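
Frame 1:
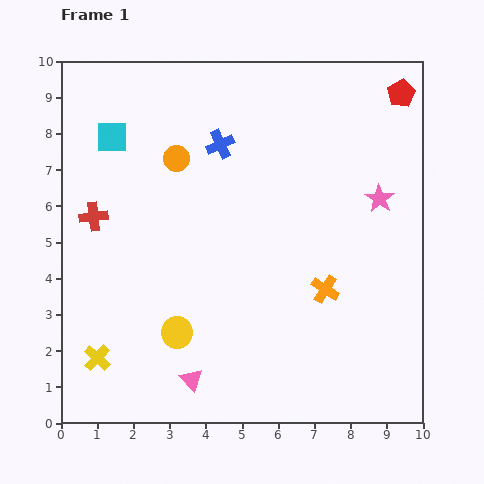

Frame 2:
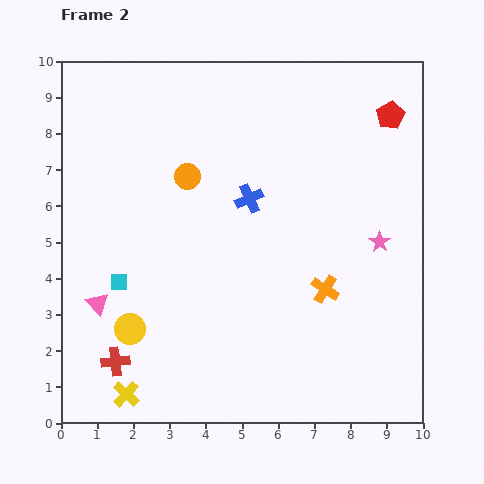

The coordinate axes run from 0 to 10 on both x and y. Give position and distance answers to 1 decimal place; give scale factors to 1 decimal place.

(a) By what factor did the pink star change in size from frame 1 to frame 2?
0.7×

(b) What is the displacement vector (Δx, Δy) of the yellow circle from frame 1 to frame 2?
(-1.3, 0.1)

The yellow circle was at (3.2, 2.5) in frame 1 and (1.9, 2.6) in frame 2.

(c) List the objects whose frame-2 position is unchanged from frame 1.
the orange cross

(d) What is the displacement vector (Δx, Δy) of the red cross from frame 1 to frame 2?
(0.6, -4.0)

The red cross was at (0.9, 5.7) in frame 1 and (1.5, 1.7) in frame 2.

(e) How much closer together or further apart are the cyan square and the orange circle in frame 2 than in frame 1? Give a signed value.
+1.6

Distance in frame 1: 1.9. Distance in frame 2: 3.5.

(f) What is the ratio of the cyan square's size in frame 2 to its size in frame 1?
0.6×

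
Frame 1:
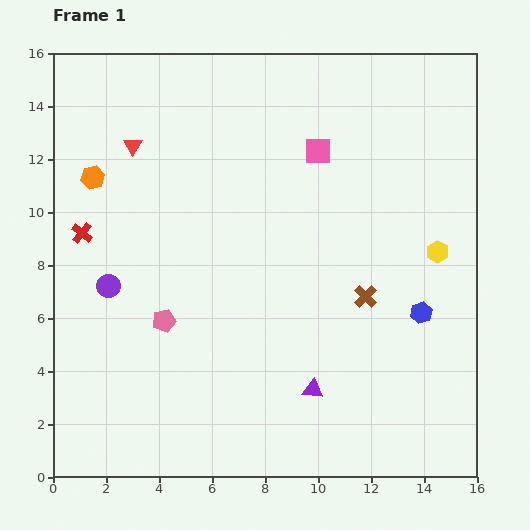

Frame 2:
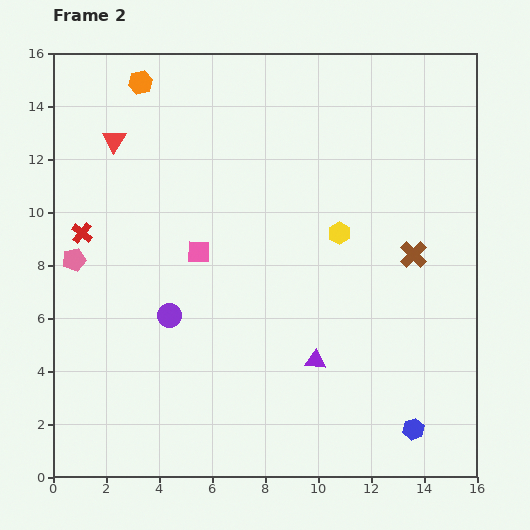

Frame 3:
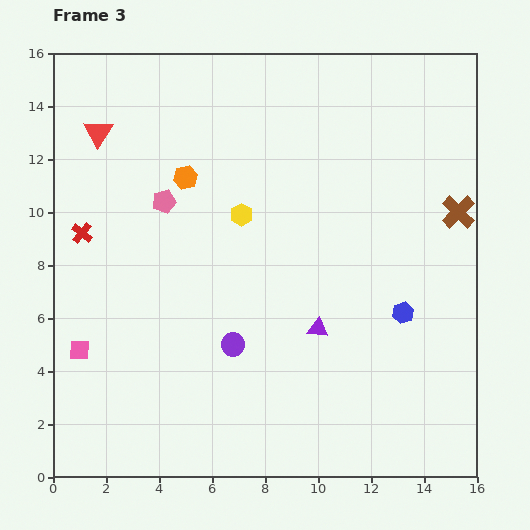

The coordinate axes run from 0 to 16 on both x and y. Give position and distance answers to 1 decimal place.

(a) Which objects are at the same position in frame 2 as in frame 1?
the red cross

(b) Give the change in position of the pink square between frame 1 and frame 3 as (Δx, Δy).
(-9.0, -7.5)

The pink square was at (10.0, 12.3) in frame 1 and (1.0, 4.8) in frame 3.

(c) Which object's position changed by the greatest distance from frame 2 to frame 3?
the pink square

(moved 5.8; next 4.4)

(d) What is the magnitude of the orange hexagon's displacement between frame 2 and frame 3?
4.0

The orange hexagon moved from (3.3, 14.9) to (5.0, 11.3), a distance of √(1.7² + 3.6²) ≈ 4.0.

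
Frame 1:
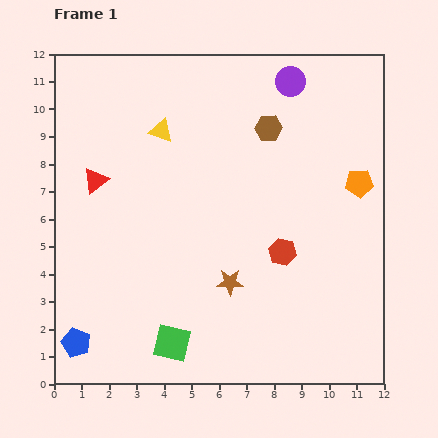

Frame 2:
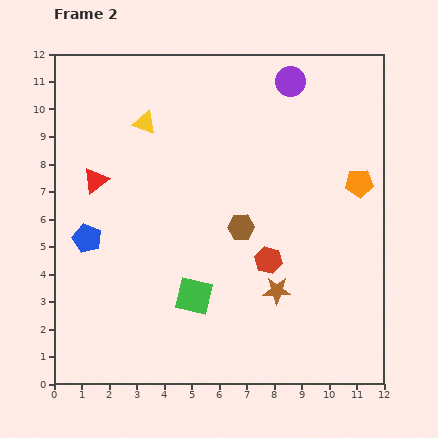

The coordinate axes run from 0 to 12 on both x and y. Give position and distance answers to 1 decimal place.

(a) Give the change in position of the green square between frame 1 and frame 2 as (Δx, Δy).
(0.8, 1.7)

The green square was at (4.3, 1.5) in frame 1 and (5.1, 3.2) in frame 2.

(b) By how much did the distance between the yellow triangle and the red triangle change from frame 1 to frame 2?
-0.2

Distance in frame 1: 3.0. Distance in frame 2: 2.8.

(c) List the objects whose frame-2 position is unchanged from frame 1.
the orange pentagon, the red triangle, the purple circle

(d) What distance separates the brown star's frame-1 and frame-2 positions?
1.7

The brown star moved from (6.4, 3.7) to (8.1, 3.4), a distance of √(1.7² + 0.3²) ≈ 1.7.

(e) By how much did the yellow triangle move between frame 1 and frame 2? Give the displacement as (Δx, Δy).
(-0.6, 0.3)

The yellow triangle was at (3.9, 9.2) in frame 1 and (3.3, 9.5) in frame 2.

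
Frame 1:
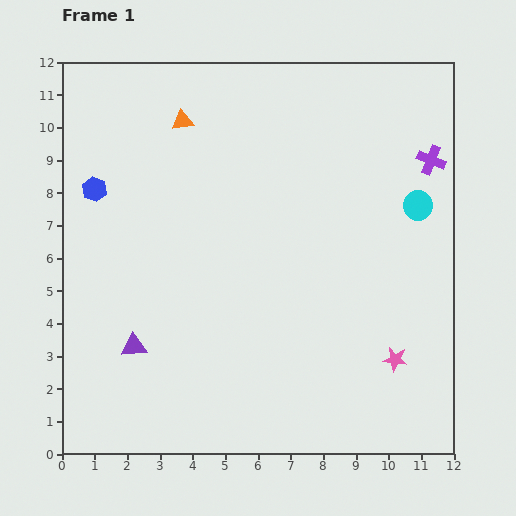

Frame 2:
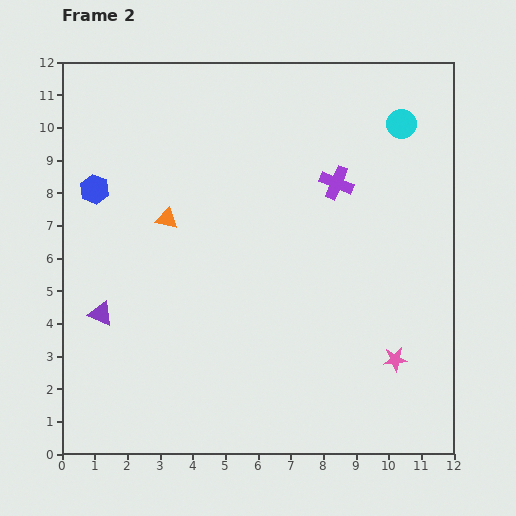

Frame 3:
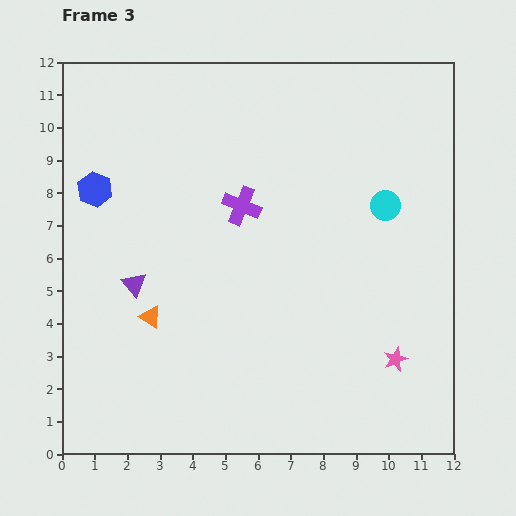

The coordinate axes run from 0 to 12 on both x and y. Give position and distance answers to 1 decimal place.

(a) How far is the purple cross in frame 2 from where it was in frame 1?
3.0

The purple cross moved from (11.3, 9.0) to (8.4, 8.3), a distance of √(2.9² + 0.7²) ≈ 3.0.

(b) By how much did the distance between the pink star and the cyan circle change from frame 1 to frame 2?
+2.4

Distance in frame 1: 4.8. Distance in frame 2: 7.2.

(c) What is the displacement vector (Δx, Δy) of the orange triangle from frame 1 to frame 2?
(-0.5, -3.0)

The orange triangle was at (3.7, 10.2) in frame 1 and (3.2, 7.2) in frame 2.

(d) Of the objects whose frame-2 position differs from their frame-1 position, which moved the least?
the purple triangle

(moved 1.4)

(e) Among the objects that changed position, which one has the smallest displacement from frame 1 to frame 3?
the cyan circle

(moved 1.0)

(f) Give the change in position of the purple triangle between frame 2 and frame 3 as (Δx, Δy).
(1.0, 0.9)

The purple triangle was at (1.2, 4.3) in frame 2 and (2.2, 5.2) in frame 3.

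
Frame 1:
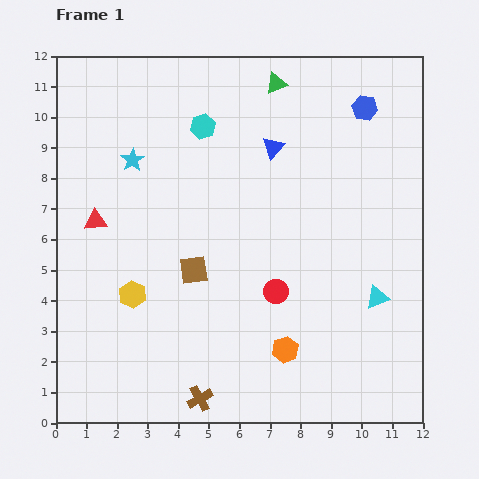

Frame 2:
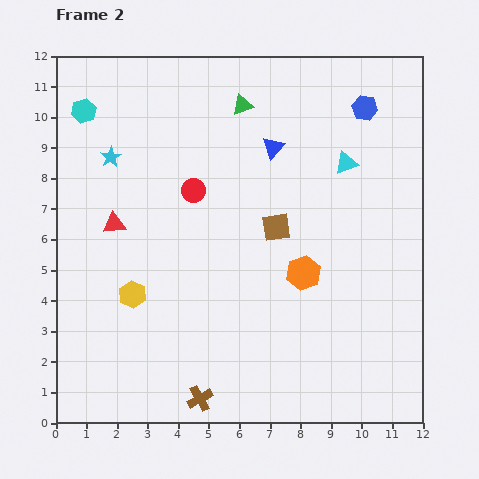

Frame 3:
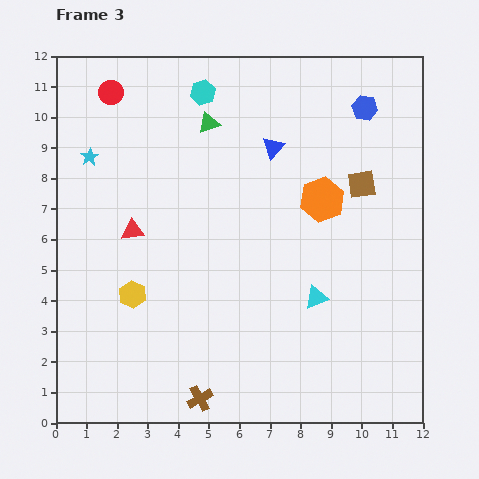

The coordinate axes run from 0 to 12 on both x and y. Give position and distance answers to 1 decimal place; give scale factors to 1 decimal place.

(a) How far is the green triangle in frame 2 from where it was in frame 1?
1.3

The green triangle moved from (7.2, 11.1) to (6.1, 10.4), a distance of √(1.1² + 0.7²) ≈ 1.3.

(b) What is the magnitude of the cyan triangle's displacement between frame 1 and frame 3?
2.0

The cyan triangle moved from (10.5, 4.1) to (8.5, 4.1), a distance of √(2.0² + 0.0²) ≈ 2.0.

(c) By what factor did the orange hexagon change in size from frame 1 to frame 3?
1.7×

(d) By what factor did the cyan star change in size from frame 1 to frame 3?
0.7×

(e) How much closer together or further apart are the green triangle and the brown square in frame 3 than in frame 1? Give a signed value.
-1.3

Distance in frame 1: 6.7. Distance in frame 3: 5.4.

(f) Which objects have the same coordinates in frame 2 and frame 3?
the blue hexagon, the blue triangle, the yellow hexagon, the brown cross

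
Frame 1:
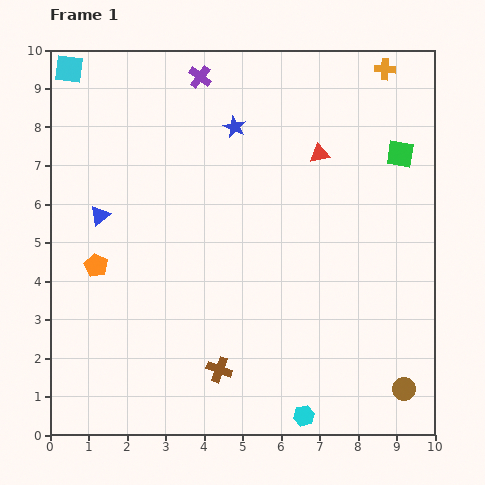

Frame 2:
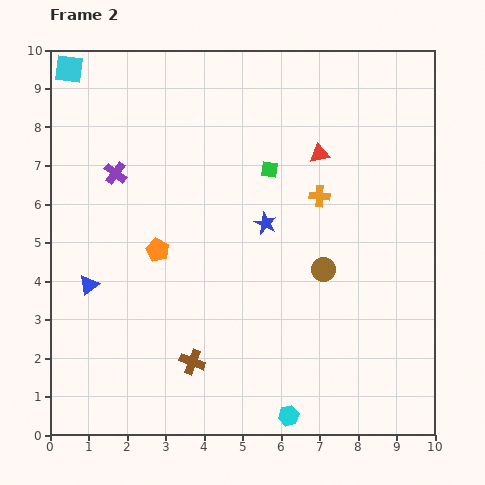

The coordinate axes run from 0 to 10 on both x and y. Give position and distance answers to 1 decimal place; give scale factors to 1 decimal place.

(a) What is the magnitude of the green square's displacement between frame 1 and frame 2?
3.4

The green square moved from (9.1, 7.3) to (5.7, 6.9), a distance of √(3.4² + 0.4²) ≈ 3.4.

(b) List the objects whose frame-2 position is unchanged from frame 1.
the red triangle, the cyan square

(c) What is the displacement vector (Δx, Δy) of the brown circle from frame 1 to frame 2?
(-2.1, 3.1)

The brown circle was at (9.2, 1.2) in frame 1 and (7.1, 4.3) in frame 2.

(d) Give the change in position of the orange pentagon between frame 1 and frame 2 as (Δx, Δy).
(1.6, 0.4)

The orange pentagon was at (1.2, 4.4) in frame 1 and (2.8, 4.8) in frame 2.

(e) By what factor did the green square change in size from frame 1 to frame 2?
0.6×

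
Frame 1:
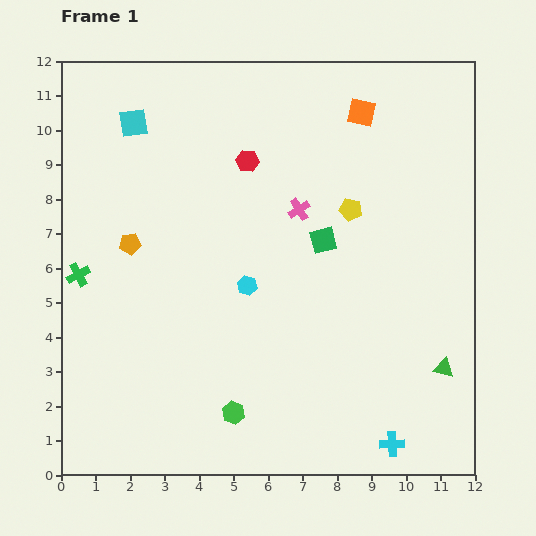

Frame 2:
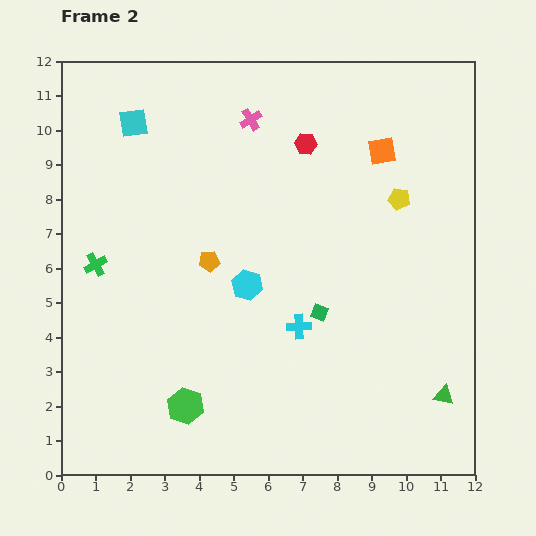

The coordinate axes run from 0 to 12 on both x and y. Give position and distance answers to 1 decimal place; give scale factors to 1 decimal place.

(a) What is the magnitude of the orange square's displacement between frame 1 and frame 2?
1.3

The orange square moved from (8.7, 10.5) to (9.3, 9.4), a distance of √(0.6² + 1.1²) ≈ 1.3.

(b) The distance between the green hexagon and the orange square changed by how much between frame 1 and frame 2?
-0.2

Distance in frame 1: 9.5. Distance in frame 2: 9.3.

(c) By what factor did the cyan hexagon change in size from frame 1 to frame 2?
1.5×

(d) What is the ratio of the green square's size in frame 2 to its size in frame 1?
0.6×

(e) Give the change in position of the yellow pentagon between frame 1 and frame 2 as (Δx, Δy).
(1.4, 0.3)

The yellow pentagon was at (8.4, 7.7) in frame 1 and (9.8, 8.0) in frame 2.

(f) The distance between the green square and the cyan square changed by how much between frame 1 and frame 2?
+1.2

Distance in frame 1: 6.5. Distance in frame 2: 7.7.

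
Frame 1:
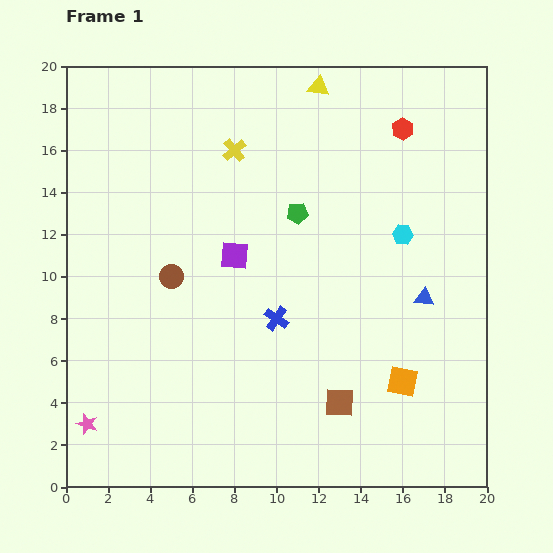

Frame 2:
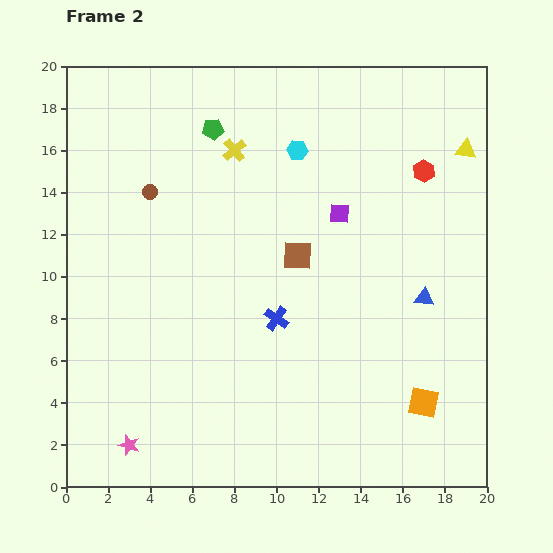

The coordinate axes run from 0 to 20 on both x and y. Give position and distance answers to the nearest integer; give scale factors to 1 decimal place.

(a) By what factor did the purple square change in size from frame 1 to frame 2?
0.7×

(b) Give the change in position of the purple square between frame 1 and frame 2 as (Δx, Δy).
(5, 2)

The purple square was at (8, 11) in frame 1 and (13, 13) in frame 2.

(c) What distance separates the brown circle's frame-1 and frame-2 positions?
4

The brown circle moved from (5, 10) to (4, 14), a distance of √(1² + 4²) ≈ 4.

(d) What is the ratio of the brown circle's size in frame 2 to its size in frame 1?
0.6×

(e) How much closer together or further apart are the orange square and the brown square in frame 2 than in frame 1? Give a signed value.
+6

Distance in frame 1: 3. Distance in frame 2: 9.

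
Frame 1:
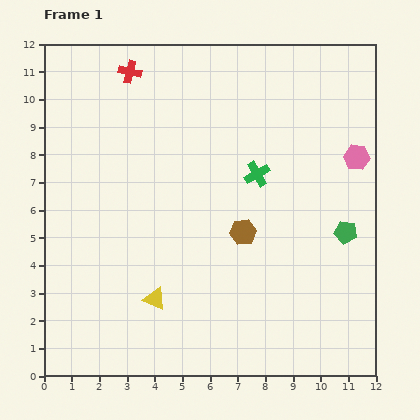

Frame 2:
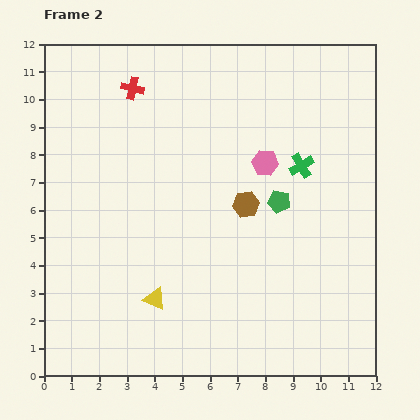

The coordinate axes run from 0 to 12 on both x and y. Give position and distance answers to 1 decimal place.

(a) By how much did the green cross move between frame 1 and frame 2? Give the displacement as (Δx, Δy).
(1.6, 0.3)

The green cross was at (7.7, 7.3) in frame 1 and (9.3, 7.6) in frame 2.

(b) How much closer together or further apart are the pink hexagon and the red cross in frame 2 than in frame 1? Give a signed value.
-3.3

Distance in frame 1: 8.8. Distance in frame 2: 5.5.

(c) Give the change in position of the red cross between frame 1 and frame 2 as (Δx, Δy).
(0.1, -0.6)

The red cross was at (3.1, 11.0) in frame 1 and (3.2, 10.4) in frame 2.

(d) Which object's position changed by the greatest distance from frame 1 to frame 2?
the pink hexagon

(moved 3.3; next 2.6)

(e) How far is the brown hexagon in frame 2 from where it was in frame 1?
1.0

The brown hexagon moved from (7.2, 5.2) to (7.3, 6.2), a distance of √(0.1² + 1.0²) ≈ 1.0.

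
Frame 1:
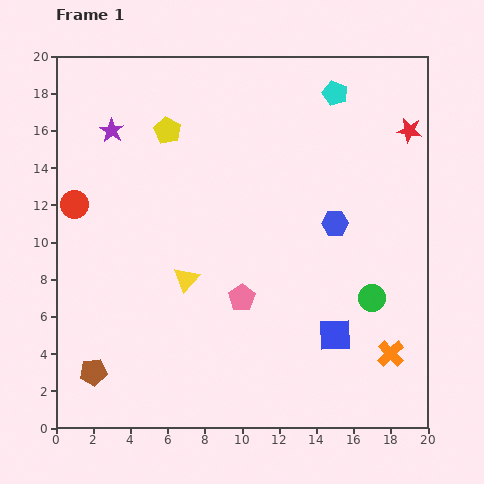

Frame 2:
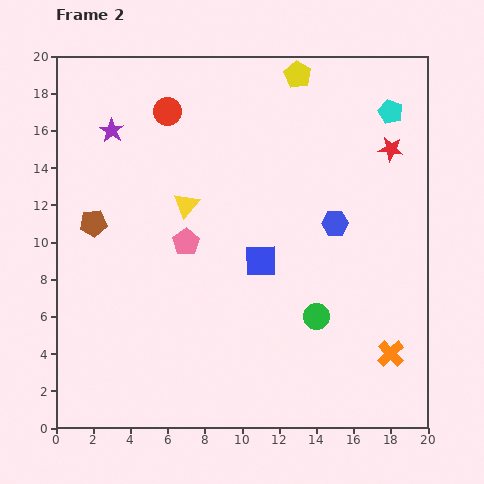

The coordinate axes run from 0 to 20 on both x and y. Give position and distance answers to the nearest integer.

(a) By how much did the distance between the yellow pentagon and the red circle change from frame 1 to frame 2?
+1

Distance in frame 1: 6. Distance in frame 2: 7.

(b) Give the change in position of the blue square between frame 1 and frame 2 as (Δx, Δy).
(-4, 4)

The blue square was at (15, 5) in frame 1 and (11, 9) in frame 2.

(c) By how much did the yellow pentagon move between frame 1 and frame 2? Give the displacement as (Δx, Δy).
(7, 3)

The yellow pentagon was at (6, 16) in frame 1 and (13, 19) in frame 2.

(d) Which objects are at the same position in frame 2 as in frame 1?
the blue hexagon, the orange cross, the purple star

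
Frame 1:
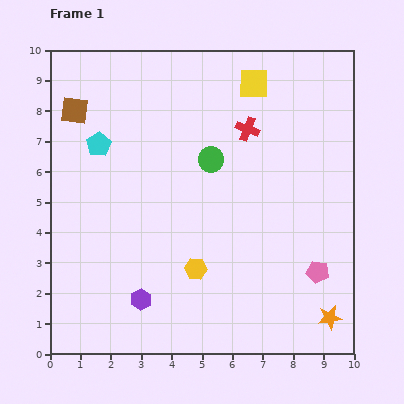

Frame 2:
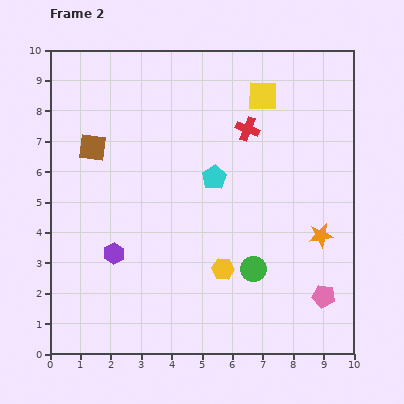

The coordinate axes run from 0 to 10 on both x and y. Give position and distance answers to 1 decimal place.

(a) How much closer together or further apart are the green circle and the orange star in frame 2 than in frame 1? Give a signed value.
-4.0

Distance in frame 1: 6.5. Distance in frame 2: 2.5.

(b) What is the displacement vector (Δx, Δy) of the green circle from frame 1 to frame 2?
(1.4, -3.6)

The green circle was at (5.3, 6.4) in frame 1 and (6.7, 2.8) in frame 2.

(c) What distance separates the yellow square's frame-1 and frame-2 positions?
0.5

The yellow square moved from (6.7, 8.9) to (7.0, 8.5), a distance of √(0.3² + 0.4²) ≈ 0.5.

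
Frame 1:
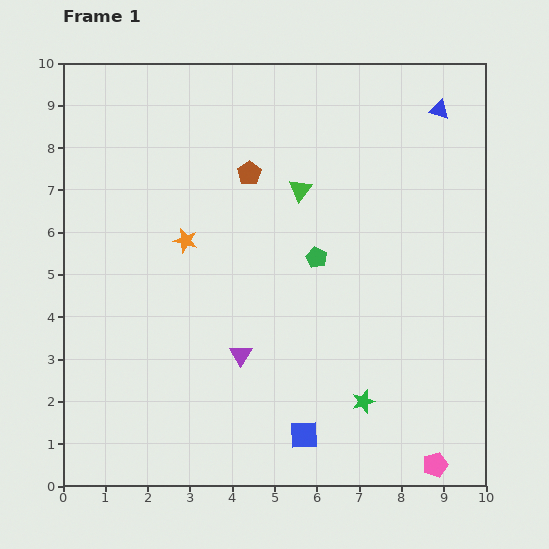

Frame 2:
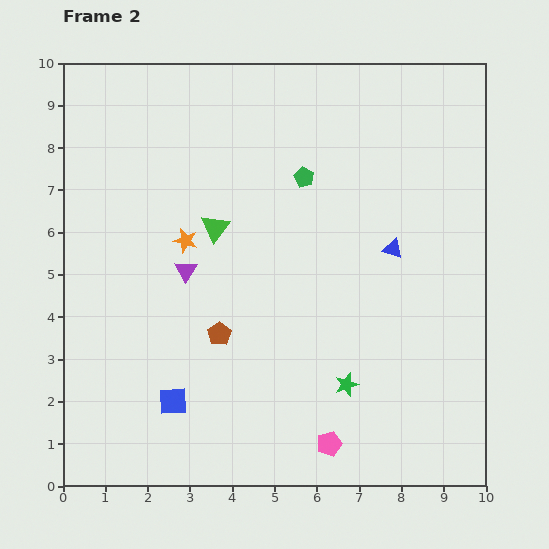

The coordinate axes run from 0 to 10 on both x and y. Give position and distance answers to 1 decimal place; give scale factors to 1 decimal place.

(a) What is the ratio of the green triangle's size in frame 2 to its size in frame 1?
1.3×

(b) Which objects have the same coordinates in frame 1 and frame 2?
the orange star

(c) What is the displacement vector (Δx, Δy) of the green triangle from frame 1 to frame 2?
(-2.0, -0.9)

The green triangle was at (5.6, 7.0) in frame 1 and (3.6, 6.1) in frame 2.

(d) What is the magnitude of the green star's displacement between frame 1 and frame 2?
0.6

The green star moved from (7.1, 2.0) to (6.7, 2.4), a distance of √(0.4² + 0.4²) ≈ 0.6.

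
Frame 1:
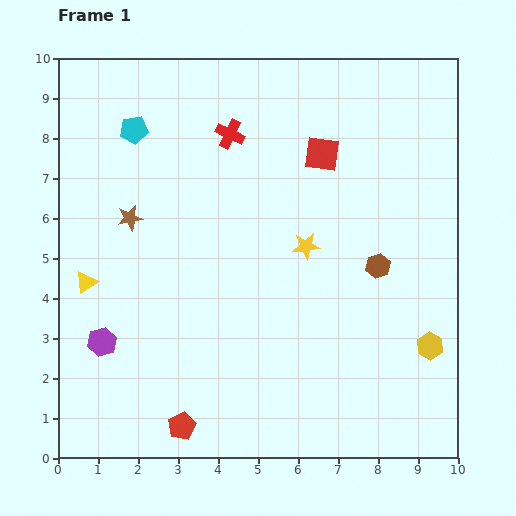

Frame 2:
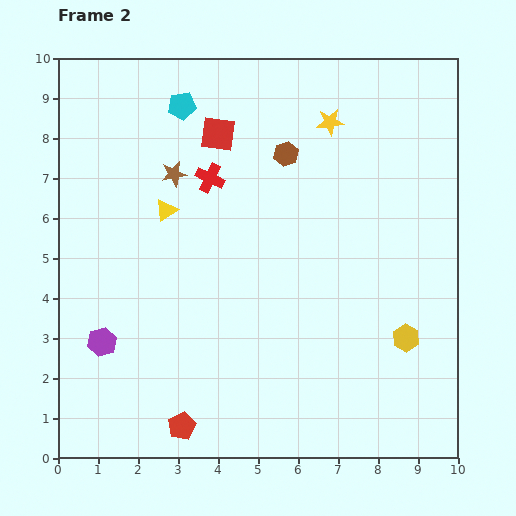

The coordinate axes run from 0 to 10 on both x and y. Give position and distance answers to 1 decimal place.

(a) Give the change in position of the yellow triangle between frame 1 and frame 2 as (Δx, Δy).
(2.0, 1.8)

The yellow triangle was at (0.7, 4.4) in frame 1 and (2.7, 6.2) in frame 2.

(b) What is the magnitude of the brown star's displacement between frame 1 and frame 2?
1.6

The brown star moved from (1.8, 6.0) to (2.9, 7.1), a distance of √(1.1² + 1.1²) ≈ 1.6.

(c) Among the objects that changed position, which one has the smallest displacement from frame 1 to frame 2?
the yellow hexagon

(moved 0.6)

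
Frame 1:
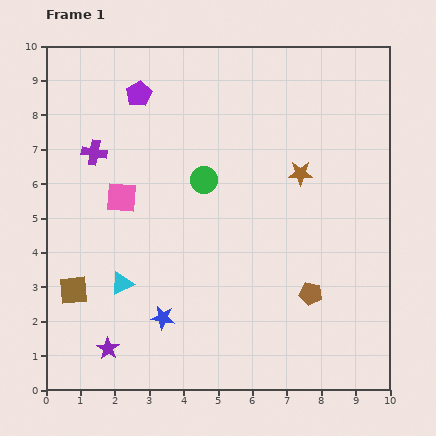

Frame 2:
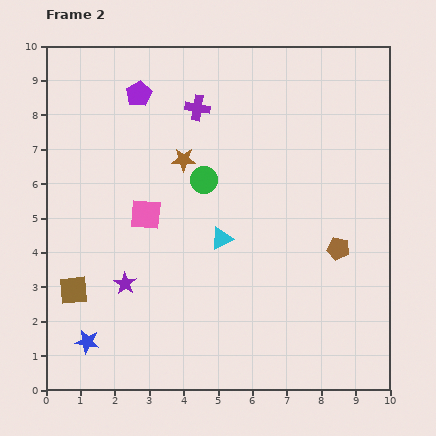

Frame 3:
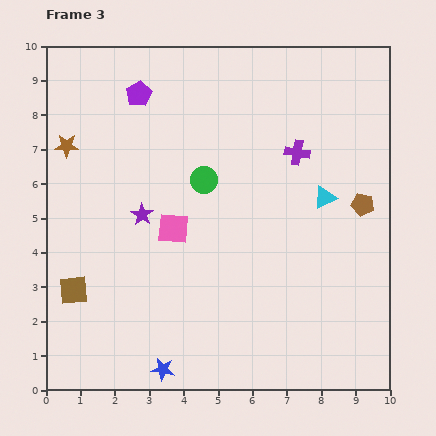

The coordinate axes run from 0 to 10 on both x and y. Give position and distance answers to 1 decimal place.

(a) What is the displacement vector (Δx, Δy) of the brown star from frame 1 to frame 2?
(-3.4, 0.4)

The brown star was at (7.4, 6.3) in frame 1 and (4.0, 6.7) in frame 2.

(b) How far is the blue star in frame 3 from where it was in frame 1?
1.5

The blue star moved from (3.4, 2.1) to (3.4, 0.6), a distance of √(0.0² + 1.5²) ≈ 1.5.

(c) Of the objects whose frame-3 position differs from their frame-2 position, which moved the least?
the pink square

(moved 0.9)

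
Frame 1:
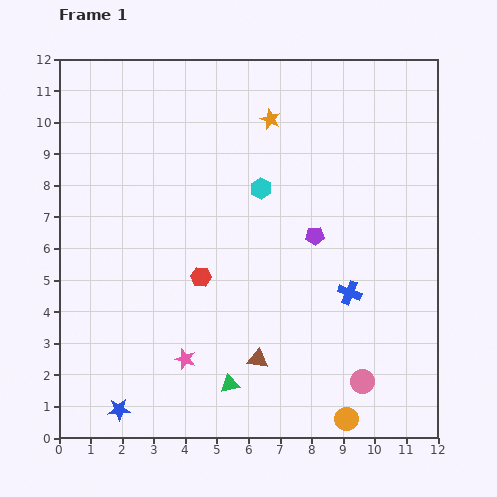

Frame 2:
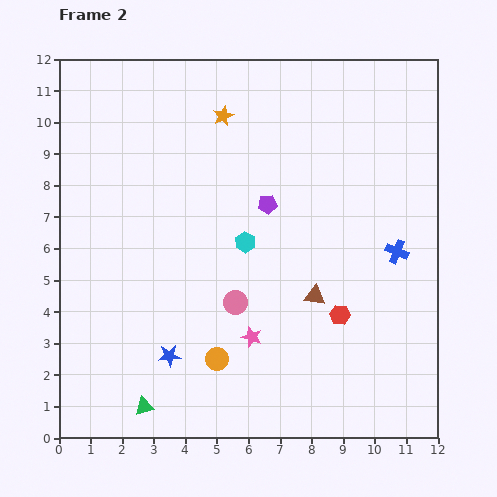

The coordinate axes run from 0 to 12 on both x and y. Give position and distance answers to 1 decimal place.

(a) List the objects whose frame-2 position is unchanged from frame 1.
none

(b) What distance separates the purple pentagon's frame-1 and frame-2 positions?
1.8

The purple pentagon moved from (8.1, 6.4) to (6.6, 7.4), a distance of √(1.5² + 1.0²) ≈ 1.8.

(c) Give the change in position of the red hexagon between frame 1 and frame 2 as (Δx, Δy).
(4.4, -1.2)

The red hexagon was at (4.5, 5.1) in frame 1 and (8.9, 3.9) in frame 2.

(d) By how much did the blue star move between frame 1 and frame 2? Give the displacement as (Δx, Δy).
(1.6, 1.7)

The blue star was at (1.9, 0.9) in frame 1 and (3.5, 2.6) in frame 2.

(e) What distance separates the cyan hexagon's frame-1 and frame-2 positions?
1.8

The cyan hexagon moved from (6.4, 7.9) to (5.9, 6.2), a distance of √(0.5² + 1.7²) ≈ 1.8.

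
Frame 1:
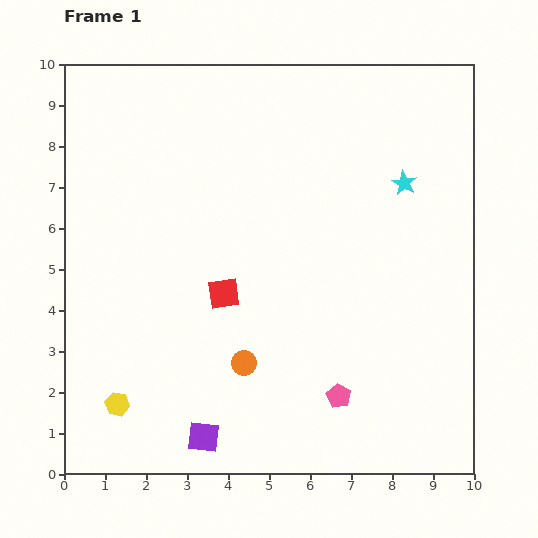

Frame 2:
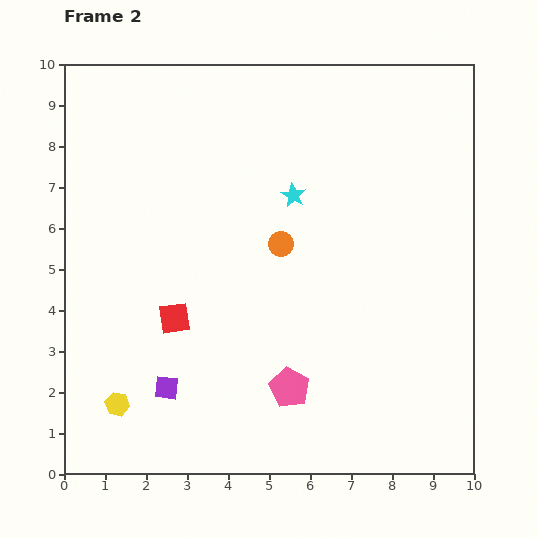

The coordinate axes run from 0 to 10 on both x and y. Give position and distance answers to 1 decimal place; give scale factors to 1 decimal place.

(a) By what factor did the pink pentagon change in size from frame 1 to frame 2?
1.6×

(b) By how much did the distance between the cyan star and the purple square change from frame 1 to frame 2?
-2.3

Distance in frame 1: 7.9. Distance in frame 2: 5.6.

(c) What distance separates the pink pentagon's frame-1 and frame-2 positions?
1.2

The pink pentagon moved from (6.7, 1.9) to (5.5, 2.1), a distance of √(1.2² + 0.2²) ≈ 1.2.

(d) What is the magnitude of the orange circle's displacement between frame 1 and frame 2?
3.0

The orange circle moved from (4.4, 2.7) to (5.3, 5.6), a distance of √(0.9² + 2.9²) ≈ 3.0.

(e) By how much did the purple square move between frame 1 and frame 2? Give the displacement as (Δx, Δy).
(-0.9, 1.2)

The purple square was at (3.4, 0.9) in frame 1 and (2.5, 2.1) in frame 2.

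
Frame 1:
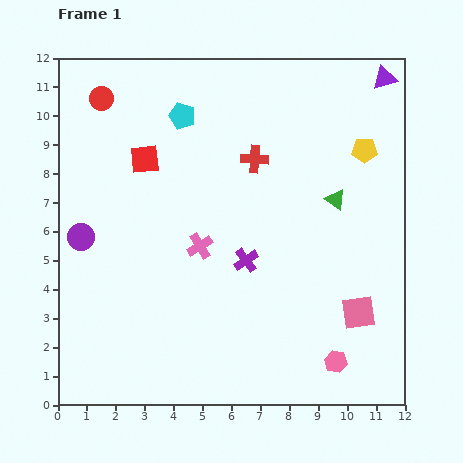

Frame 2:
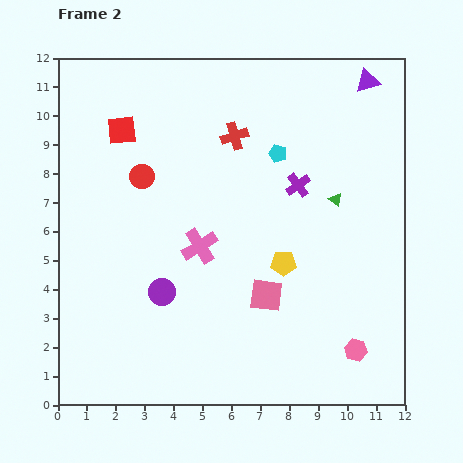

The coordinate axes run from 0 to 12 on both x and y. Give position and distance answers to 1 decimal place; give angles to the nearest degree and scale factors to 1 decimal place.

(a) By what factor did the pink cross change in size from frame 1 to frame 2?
1.4×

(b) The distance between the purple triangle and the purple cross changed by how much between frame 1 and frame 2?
-3.6

Distance in frame 1: 7.9. Distance in frame 2: 4.3.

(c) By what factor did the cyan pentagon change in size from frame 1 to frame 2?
0.7×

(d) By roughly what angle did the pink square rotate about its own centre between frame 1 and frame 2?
16° clockwise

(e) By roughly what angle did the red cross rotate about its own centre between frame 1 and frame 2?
21° counter-clockwise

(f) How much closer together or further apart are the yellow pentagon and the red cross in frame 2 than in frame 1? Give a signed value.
+0.9

Distance in frame 1: 3.8. Distance in frame 2: 4.7.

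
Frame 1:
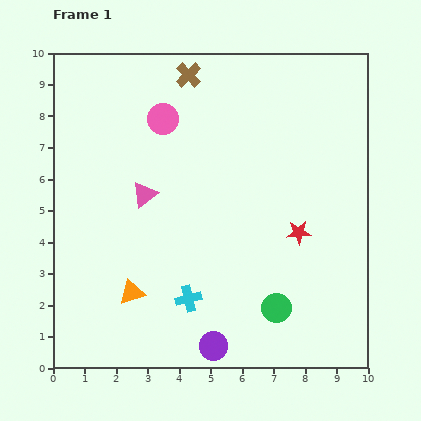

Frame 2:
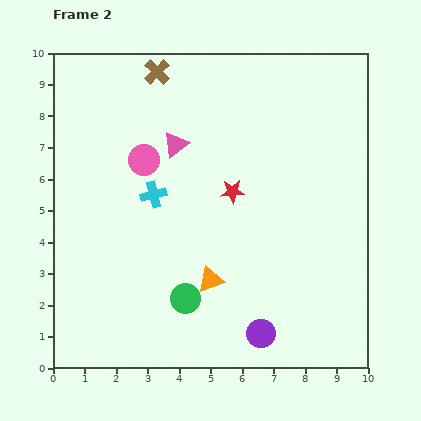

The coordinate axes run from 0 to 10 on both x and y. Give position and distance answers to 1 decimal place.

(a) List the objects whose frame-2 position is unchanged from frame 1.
none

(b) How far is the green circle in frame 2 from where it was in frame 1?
2.9

The green circle moved from (7.1, 1.9) to (4.2, 2.2), a distance of √(2.9² + 0.3²) ≈ 2.9.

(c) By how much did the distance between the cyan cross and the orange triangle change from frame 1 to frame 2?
+1.4

Distance in frame 1: 1.8. Distance in frame 2: 3.2.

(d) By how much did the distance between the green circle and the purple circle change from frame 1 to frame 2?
+0.3

Distance in frame 1: 2.3. Distance in frame 2: 2.6.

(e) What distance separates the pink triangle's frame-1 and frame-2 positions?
1.9

The pink triangle moved from (2.9, 5.5) to (3.9, 7.1), a distance of √(1.0² + 1.6²) ≈ 1.9.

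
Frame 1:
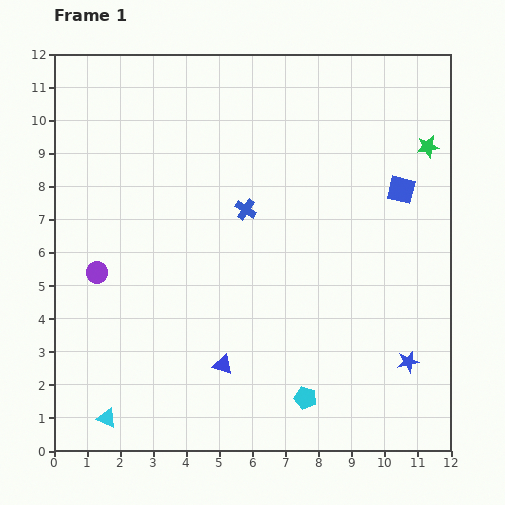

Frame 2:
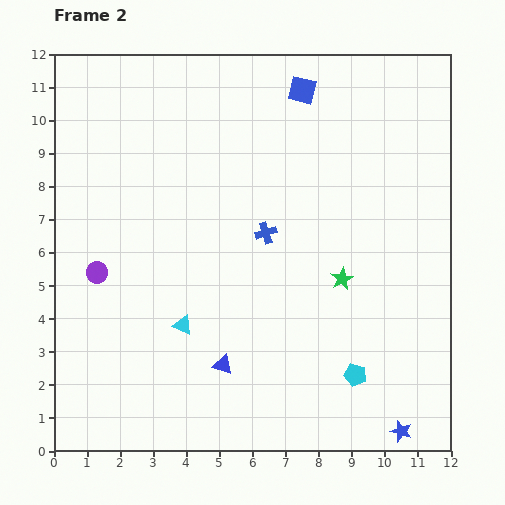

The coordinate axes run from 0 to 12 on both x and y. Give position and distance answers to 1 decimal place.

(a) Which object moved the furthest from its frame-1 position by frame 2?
the green star

(moved 4.8; next 4.2)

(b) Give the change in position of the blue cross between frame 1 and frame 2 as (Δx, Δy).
(0.6, -0.7)

The blue cross was at (5.8, 7.3) in frame 1 and (6.4, 6.6) in frame 2.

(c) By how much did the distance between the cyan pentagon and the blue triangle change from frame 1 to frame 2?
+1.3

Distance in frame 1: 2.7. Distance in frame 2: 4.0.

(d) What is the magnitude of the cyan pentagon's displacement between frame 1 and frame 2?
1.7

The cyan pentagon moved from (7.6, 1.6) to (9.1, 2.3), a distance of √(1.5² + 0.7²) ≈ 1.7.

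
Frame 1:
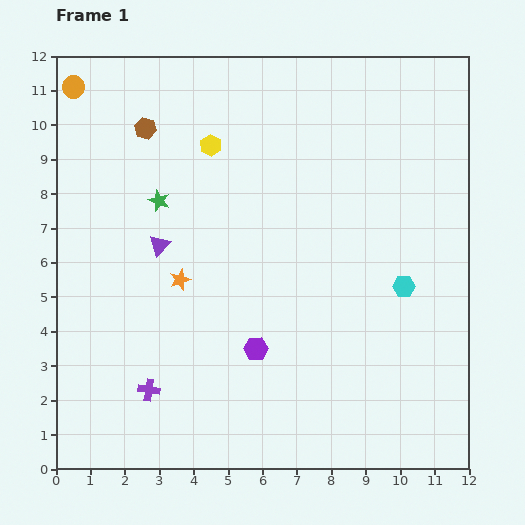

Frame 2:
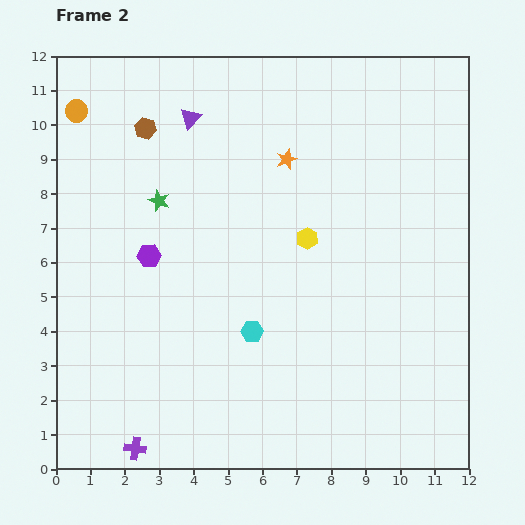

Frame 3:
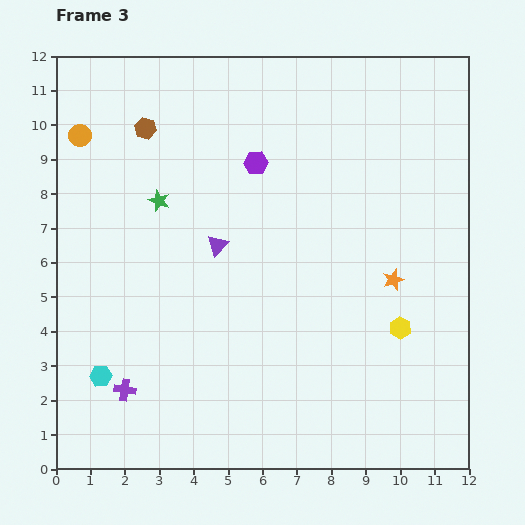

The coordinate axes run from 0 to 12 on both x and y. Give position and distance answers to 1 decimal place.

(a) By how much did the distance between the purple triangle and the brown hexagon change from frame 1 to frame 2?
-2.1

Distance in frame 1: 3.4. Distance in frame 2: 1.3.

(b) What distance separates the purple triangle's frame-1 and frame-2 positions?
3.8

The purple triangle moved from (3.0, 6.5) to (3.9, 10.2), a distance of √(0.9² + 3.7²) ≈ 3.8.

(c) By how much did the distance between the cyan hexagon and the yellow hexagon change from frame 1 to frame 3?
+1.9

Distance in frame 1: 6.9. Distance in frame 3: 8.8.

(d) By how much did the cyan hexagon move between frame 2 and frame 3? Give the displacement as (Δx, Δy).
(-4.4, -1.3)

The cyan hexagon was at (5.7, 4.0) in frame 2 and (1.3, 2.7) in frame 3.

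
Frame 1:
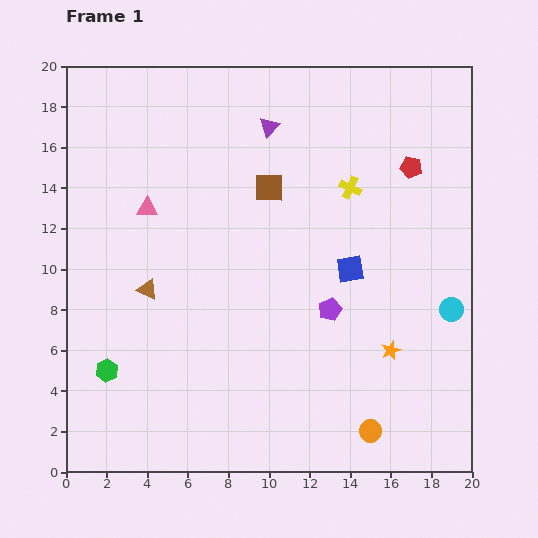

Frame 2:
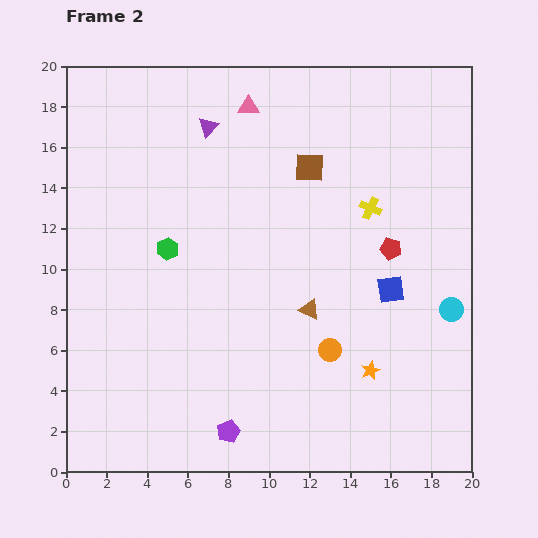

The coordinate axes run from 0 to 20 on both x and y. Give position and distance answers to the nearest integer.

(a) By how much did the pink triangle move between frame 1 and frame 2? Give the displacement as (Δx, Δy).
(5, 5)

The pink triangle was at (4, 13) in frame 1 and (9, 18) in frame 2.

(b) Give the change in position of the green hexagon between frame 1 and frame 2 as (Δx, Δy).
(3, 6)

The green hexagon was at (2, 5) in frame 1 and (5, 11) in frame 2.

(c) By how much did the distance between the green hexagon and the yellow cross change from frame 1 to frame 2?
-5

Distance in frame 1: 15. Distance in frame 2: 10.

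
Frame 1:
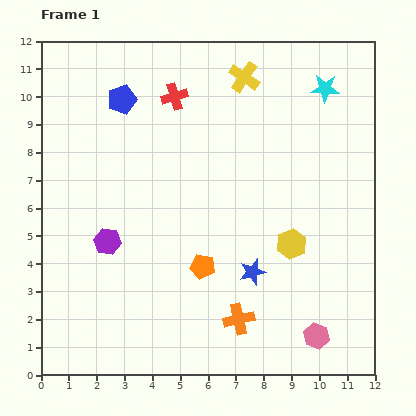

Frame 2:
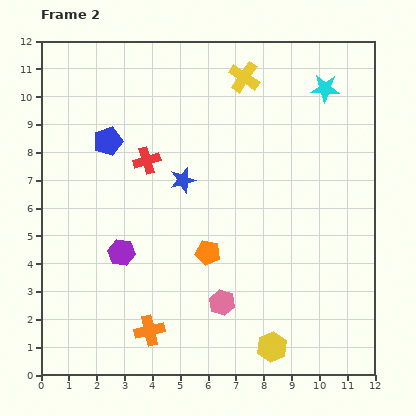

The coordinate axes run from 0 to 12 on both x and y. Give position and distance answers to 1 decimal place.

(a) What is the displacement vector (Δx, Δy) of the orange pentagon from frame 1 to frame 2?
(0.2, 0.5)

The orange pentagon was at (5.8, 3.9) in frame 1 and (6.0, 4.4) in frame 2.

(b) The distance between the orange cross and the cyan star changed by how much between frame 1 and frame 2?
+1.8

Distance in frame 1: 8.9. Distance in frame 2: 10.7.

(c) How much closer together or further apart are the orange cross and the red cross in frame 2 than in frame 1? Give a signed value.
-2.2

Distance in frame 1: 8.3. Distance in frame 2: 6.1.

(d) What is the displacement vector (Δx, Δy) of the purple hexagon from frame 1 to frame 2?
(0.5, -0.4)

The purple hexagon was at (2.4, 4.8) in frame 1 and (2.9, 4.4) in frame 2.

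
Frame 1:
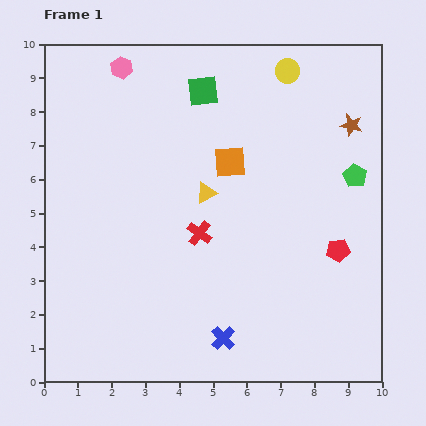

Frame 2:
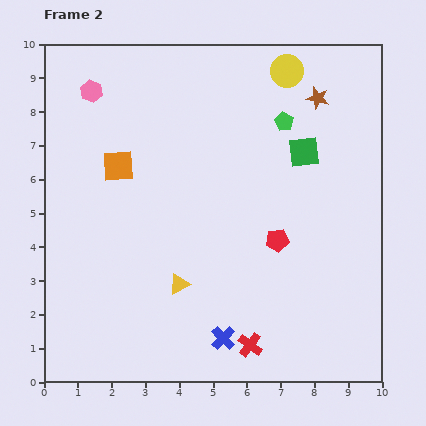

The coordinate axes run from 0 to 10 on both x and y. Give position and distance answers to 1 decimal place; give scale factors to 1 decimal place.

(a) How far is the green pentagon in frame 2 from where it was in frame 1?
2.6

The green pentagon moved from (9.2, 6.1) to (7.1, 7.7), a distance of √(2.1² + 1.6²) ≈ 2.6.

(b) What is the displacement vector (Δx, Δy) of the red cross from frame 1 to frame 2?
(1.5, -3.3)

The red cross was at (4.6, 4.4) in frame 1 and (6.1, 1.1) in frame 2.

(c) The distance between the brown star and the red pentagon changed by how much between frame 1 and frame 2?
+0.7

Distance in frame 1: 3.7. Distance in frame 2: 4.4.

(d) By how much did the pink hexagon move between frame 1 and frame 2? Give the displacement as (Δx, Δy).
(-0.9, -0.7)

The pink hexagon was at (2.3, 9.3) in frame 1 and (1.4, 8.6) in frame 2.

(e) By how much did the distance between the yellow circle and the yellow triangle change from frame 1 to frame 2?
+2.8

Distance in frame 1: 4.3. Distance in frame 2: 7.1.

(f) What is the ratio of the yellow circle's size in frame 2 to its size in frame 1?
1.3×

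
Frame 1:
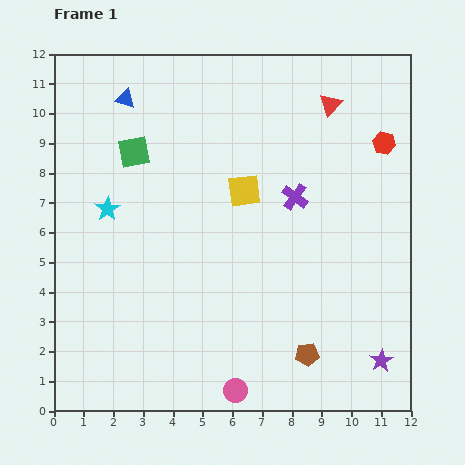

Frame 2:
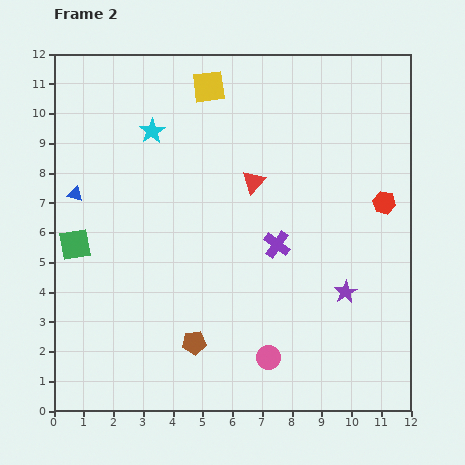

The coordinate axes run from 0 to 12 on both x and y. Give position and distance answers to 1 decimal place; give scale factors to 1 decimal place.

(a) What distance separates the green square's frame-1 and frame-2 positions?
3.7

The green square moved from (2.7, 8.7) to (0.7, 5.6), a distance of √(2.0² + 3.1²) ≈ 3.7.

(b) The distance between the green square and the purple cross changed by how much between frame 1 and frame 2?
+1.2

Distance in frame 1: 5.6. Distance in frame 2: 6.8.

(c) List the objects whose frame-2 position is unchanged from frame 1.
none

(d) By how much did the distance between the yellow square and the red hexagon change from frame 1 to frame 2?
+2.1

Distance in frame 1: 5.0. Distance in frame 2: 7.1.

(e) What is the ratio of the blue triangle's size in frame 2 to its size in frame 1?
0.8×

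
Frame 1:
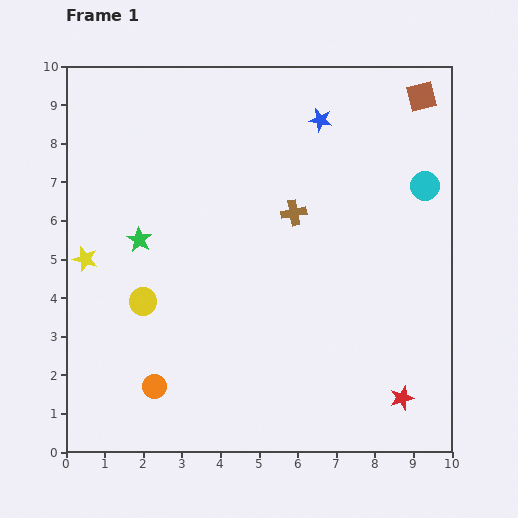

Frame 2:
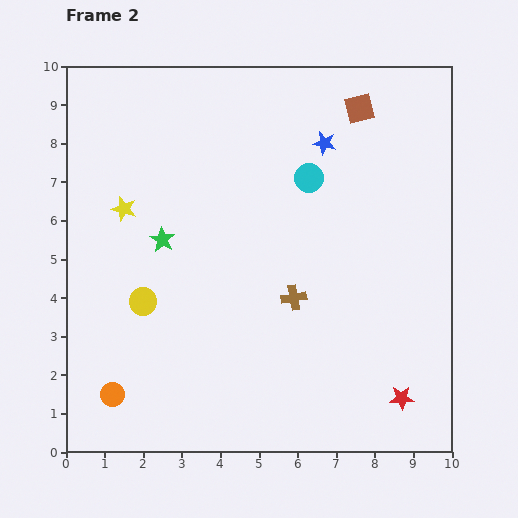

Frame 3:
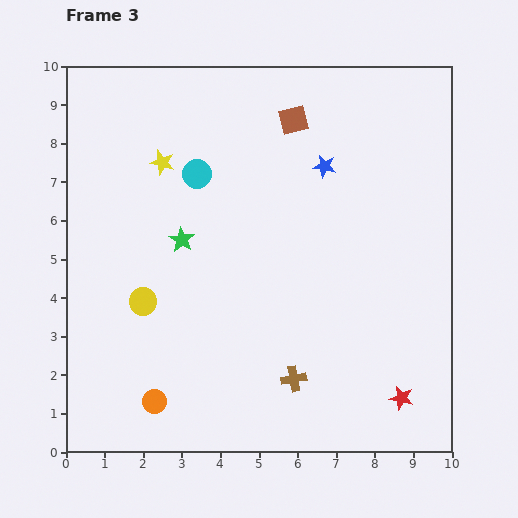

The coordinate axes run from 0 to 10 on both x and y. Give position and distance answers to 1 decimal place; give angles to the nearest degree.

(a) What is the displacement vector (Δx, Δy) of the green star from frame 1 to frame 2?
(0.6, 0.0)

The green star was at (1.9, 5.5) in frame 1 and (2.5, 5.5) in frame 2.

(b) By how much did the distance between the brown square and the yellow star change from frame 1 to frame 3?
-6.1

Distance in frame 1: 9.7. Distance in frame 3: 3.6.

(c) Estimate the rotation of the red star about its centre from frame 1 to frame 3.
31° clockwise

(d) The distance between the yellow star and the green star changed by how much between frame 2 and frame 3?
+0.8

Distance in frame 2: 1.3. Distance in frame 3: 2.1.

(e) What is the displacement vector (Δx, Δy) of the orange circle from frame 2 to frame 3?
(1.1, -0.2)

The orange circle was at (1.2, 1.5) in frame 2 and (2.3, 1.3) in frame 3.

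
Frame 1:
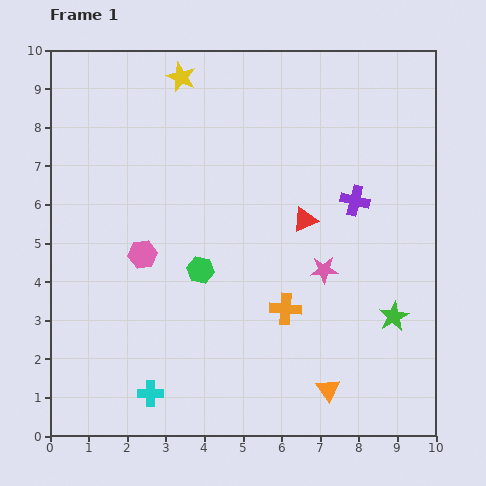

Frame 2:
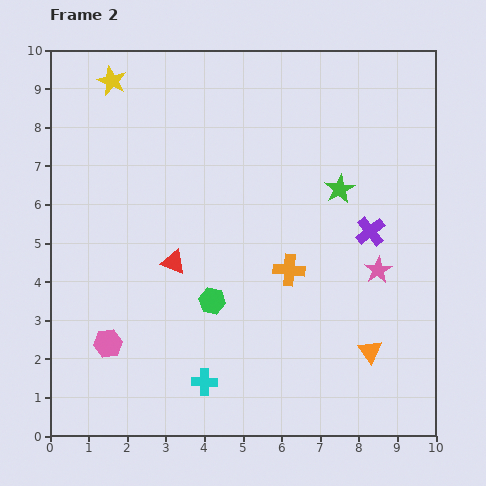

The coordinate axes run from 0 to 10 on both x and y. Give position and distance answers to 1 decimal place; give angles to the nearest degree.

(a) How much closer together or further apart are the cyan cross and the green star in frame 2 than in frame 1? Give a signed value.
-0.5

Distance in frame 1: 6.6. Distance in frame 2: 6.1.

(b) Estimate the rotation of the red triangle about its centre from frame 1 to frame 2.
46° clockwise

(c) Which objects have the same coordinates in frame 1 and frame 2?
none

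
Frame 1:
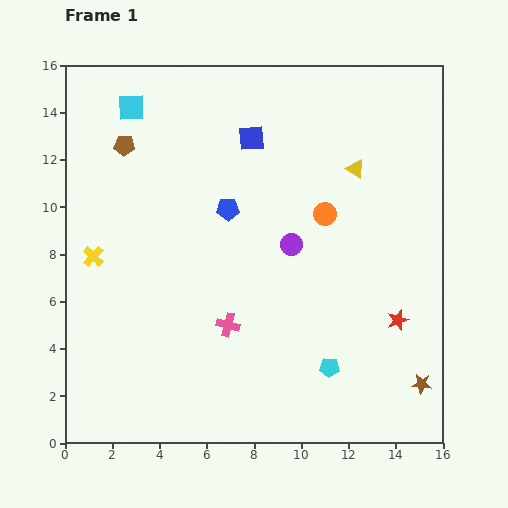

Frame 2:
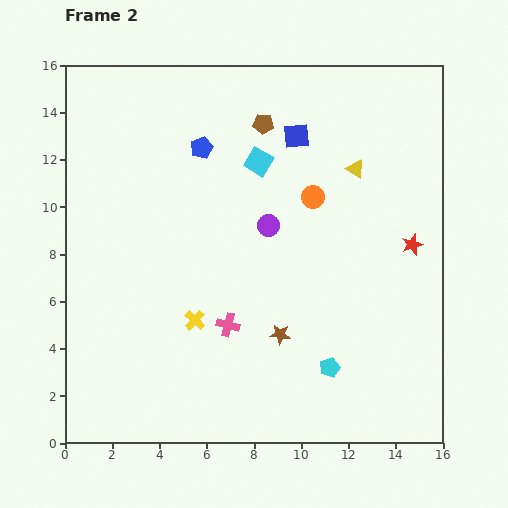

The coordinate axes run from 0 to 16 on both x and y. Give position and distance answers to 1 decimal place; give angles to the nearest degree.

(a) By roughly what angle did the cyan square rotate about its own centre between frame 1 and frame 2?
32° clockwise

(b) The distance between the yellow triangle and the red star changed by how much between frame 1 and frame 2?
-2.6

Distance in frame 1: 6.6. Distance in frame 2: 4.0.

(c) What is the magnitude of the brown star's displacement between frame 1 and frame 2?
6.4

The brown star moved from (15.1, 2.5) to (9.1, 4.6), a distance of √(6.0² + 2.1²) ≈ 6.4.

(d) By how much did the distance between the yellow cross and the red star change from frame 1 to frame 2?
-3.5

Distance in frame 1: 13.2. Distance in frame 2: 9.7.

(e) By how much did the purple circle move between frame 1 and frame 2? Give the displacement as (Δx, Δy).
(-1.0, 0.8)

The purple circle was at (9.6, 8.4) in frame 1 and (8.6, 9.2) in frame 2.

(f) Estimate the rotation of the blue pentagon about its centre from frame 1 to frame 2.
23° counter-clockwise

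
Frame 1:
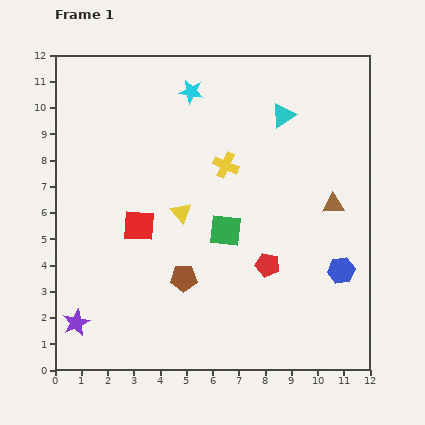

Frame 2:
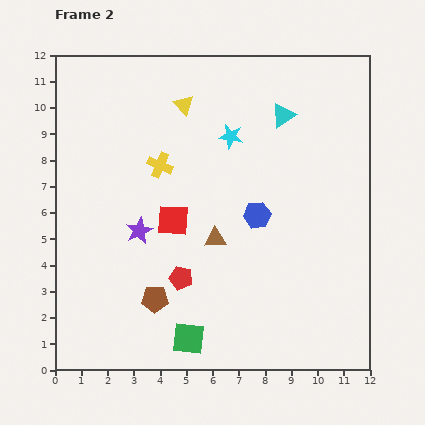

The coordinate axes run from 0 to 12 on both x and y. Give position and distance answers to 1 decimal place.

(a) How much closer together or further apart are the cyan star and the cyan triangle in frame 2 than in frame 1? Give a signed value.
-1.4

Distance in frame 1: 3.6. Distance in frame 2: 2.2.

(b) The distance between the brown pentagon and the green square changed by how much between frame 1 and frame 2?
-0.4

Distance in frame 1: 2.4. Distance in frame 2: 2.0.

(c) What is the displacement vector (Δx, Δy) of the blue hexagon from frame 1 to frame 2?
(-3.2, 2.1)

The blue hexagon was at (10.9, 3.8) in frame 1 and (7.7, 5.9) in frame 2.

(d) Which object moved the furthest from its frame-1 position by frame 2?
the brown triangle

(moved 4.7; next 4.3)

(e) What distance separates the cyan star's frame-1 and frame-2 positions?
2.3

The cyan star moved from (5.2, 10.6) to (6.7, 8.9), a distance of √(1.5² + 1.7²) ≈ 2.3.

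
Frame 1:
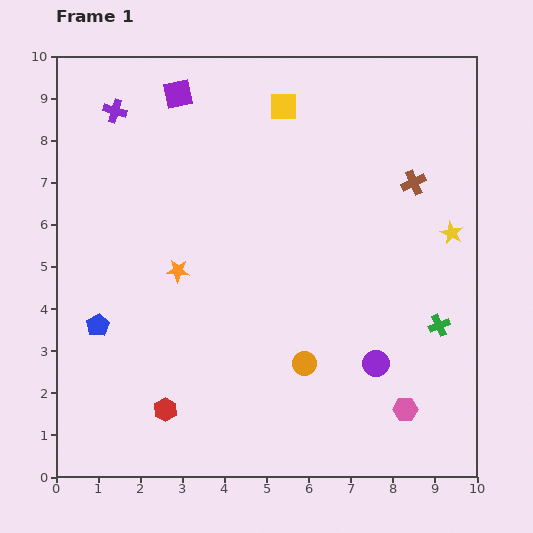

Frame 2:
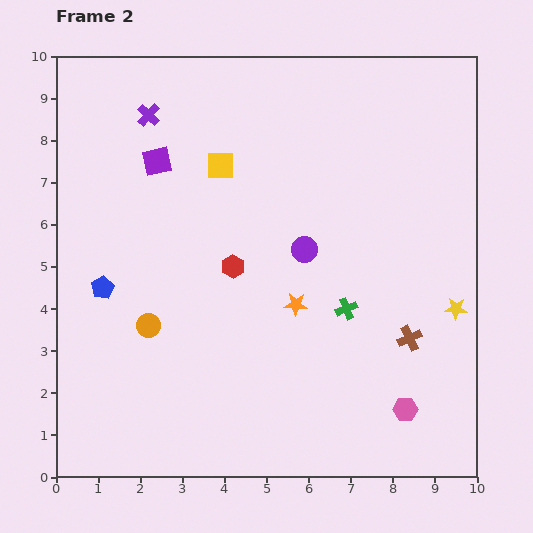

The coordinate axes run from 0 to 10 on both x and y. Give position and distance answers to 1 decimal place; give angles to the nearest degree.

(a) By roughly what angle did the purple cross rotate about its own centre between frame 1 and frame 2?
26° clockwise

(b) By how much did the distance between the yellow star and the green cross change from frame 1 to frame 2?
+0.4

Distance in frame 1: 2.2. Distance in frame 2: 2.6.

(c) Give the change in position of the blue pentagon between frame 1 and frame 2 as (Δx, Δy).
(0.1, 0.9)

The blue pentagon was at (1.0, 3.6) in frame 1 and (1.1, 4.5) in frame 2.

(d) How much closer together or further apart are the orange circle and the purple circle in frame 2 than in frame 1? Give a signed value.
+2.4

Distance in frame 1: 1.7. Distance in frame 2: 4.1.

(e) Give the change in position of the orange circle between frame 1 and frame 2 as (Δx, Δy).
(-3.7, 0.9)

The orange circle was at (5.9, 2.7) in frame 1 and (2.2, 3.6) in frame 2.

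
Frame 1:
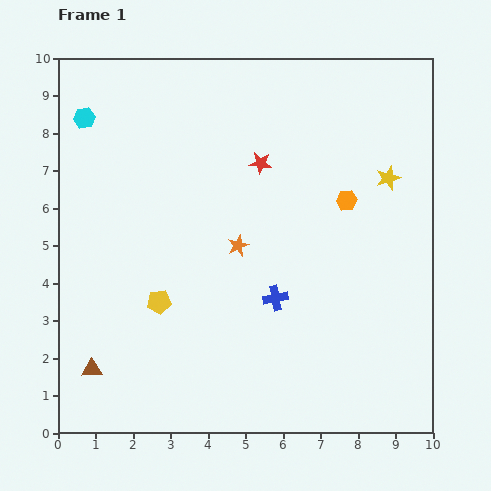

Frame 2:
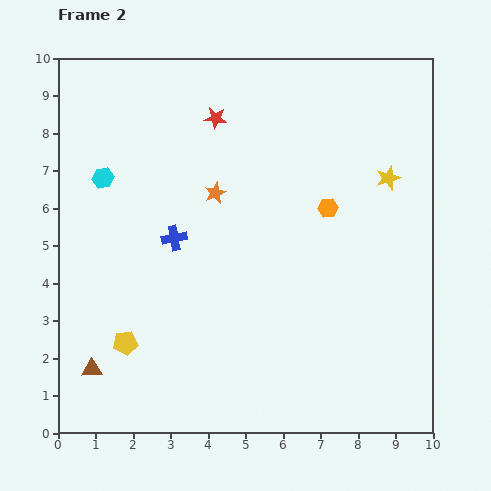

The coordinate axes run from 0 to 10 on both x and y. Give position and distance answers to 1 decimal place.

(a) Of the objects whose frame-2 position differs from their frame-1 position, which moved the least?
the orange hexagon

(moved 0.5)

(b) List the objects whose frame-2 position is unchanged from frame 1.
the yellow star, the brown triangle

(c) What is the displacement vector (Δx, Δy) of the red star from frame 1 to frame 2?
(-1.2, 1.2)

The red star was at (5.4, 7.2) in frame 1 and (4.2, 8.4) in frame 2.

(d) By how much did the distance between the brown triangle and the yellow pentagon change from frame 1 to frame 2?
-1.4

Distance in frame 1: 2.5. Distance in frame 2: 1.1.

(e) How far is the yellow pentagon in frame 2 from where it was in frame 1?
1.4

The yellow pentagon moved from (2.7, 3.5) to (1.8, 2.4), a distance of √(0.9² + 1.1²) ≈ 1.4.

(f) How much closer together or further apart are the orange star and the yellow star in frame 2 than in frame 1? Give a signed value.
+0.2

Distance in frame 1: 4.4. Distance in frame 2: 4.6.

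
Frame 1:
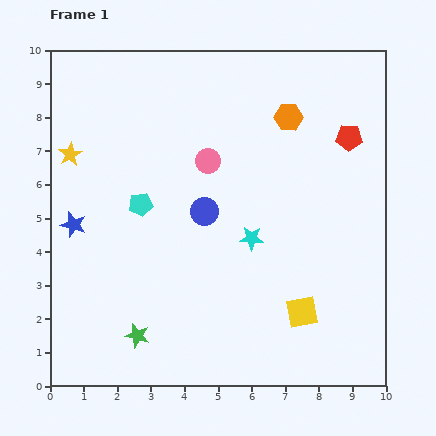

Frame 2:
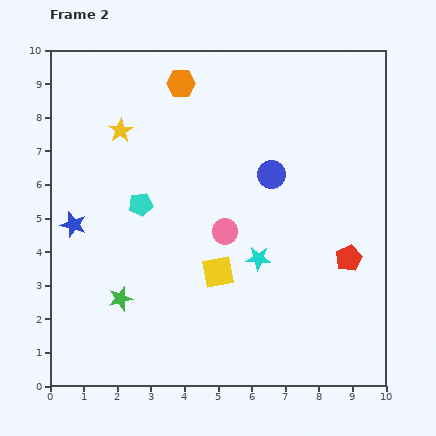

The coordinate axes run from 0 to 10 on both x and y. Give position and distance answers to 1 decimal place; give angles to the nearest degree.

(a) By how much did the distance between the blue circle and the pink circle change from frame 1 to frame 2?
+0.7

Distance in frame 1: 1.5. Distance in frame 2: 2.2.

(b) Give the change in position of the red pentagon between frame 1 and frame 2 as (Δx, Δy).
(0.0, -3.6)

The red pentagon was at (8.9, 7.4) in frame 1 and (8.9, 3.8) in frame 2.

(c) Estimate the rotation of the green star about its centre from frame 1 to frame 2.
29° counter-clockwise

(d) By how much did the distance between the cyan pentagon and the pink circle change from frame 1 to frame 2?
+0.2

Distance in frame 1: 2.4. Distance in frame 2: 2.6.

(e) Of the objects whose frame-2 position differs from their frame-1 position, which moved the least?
the cyan star

(moved 0.6)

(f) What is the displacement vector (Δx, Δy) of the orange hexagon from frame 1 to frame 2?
(-3.2, 1.0)

The orange hexagon was at (7.1, 8.0) in frame 1 and (3.9, 9.0) in frame 2.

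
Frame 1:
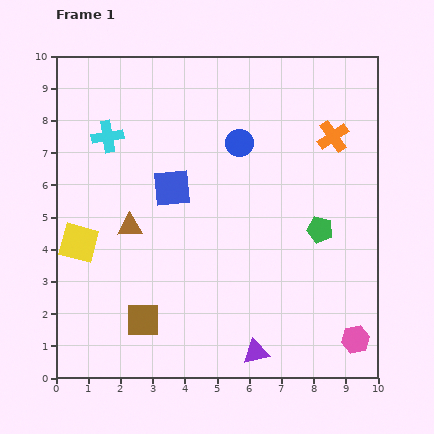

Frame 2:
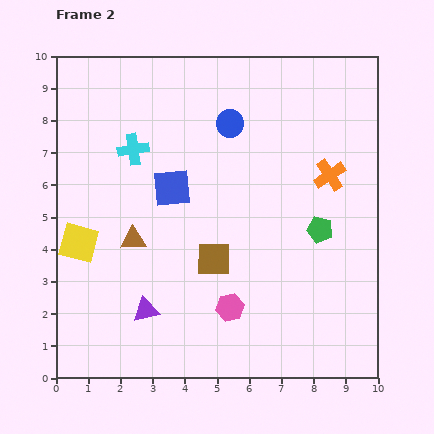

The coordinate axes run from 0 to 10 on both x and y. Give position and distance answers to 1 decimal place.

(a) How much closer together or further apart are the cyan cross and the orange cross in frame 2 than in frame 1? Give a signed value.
-0.8

Distance in frame 1: 7.0. Distance in frame 2: 6.2.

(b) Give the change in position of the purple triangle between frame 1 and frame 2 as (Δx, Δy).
(-3.4, 1.3)

The purple triangle was at (6.2, 0.8) in frame 1 and (2.8, 2.1) in frame 2.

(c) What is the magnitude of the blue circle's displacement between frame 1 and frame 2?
0.7

The blue circle moved from (5.7, 7.3) to (5.4, 7.9), a distance of √(0.3² + 0.6²) ≈ 0.7.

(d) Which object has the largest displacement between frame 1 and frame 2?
the pink hexagon

(moved 4.0; next 3.6)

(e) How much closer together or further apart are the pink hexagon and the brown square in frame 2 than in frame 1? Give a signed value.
-5.0

Distance in frame 1: 6.6. Distance in frame 2: 1.6.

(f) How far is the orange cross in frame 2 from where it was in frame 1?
1.2

The orange cross moved from (8.6, 7.5) to (8.5, 6.3), a distance of √(0.1² + 1.2²) ≈ 1.2.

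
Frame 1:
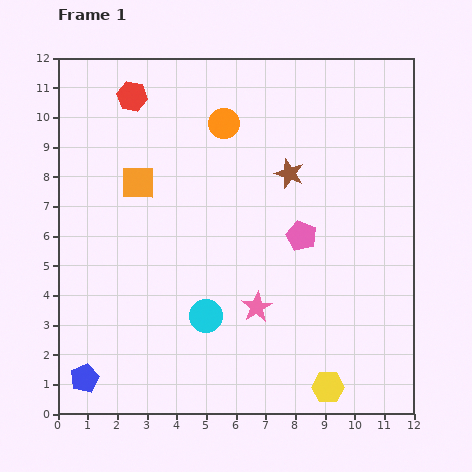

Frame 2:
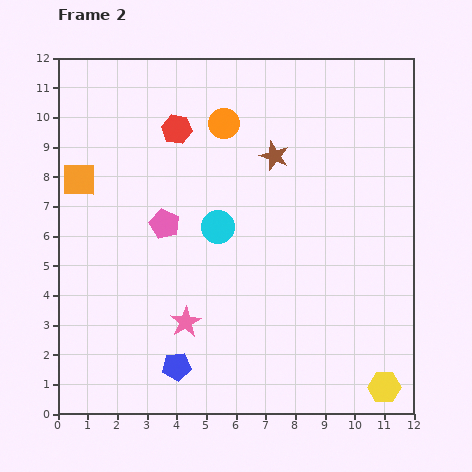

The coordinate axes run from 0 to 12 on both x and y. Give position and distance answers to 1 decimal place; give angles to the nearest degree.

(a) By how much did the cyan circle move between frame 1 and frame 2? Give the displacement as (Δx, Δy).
(0.4, 3.0)

The cyan circle was at (5.0, 3.3) in frame 1 and (5.4, 6.3) in frame 2.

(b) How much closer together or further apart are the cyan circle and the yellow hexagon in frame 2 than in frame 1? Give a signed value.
+3.0

Distance in frame 1: 4.8. Distance in frame 2: 7.8.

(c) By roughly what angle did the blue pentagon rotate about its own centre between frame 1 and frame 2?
18° clockwise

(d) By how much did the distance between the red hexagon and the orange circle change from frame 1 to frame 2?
-1.6

Distance in frame 1: 3.2. Distance in frame 2: 1.6.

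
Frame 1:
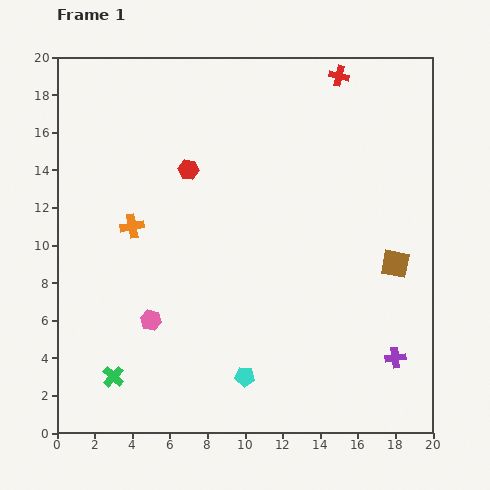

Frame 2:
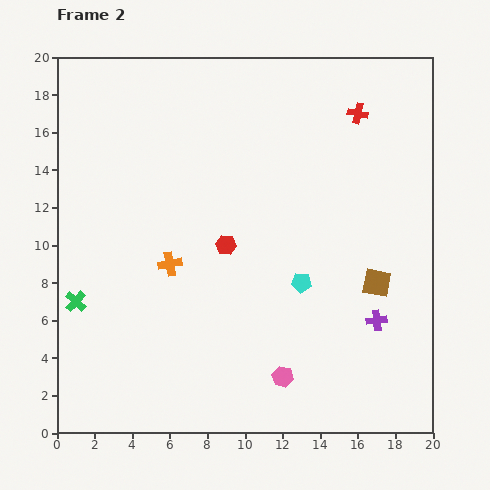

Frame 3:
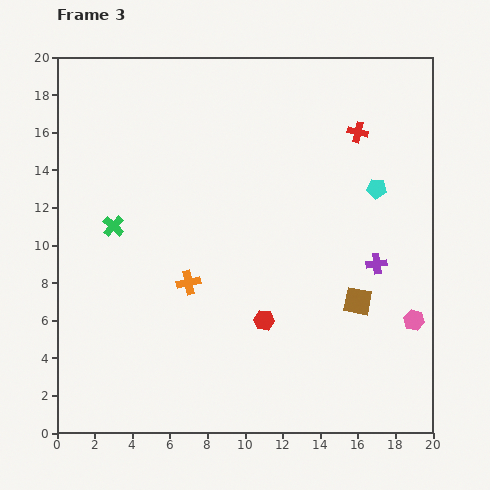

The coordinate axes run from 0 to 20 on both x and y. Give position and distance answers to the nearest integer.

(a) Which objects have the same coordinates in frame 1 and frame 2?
none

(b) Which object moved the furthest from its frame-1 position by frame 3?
the pink hexagon

(moved 14; next 12)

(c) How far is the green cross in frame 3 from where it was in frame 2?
4

The green cross moved from (1, 7) to (3, 11), a distance of √(2² + 4²) ≈ 4.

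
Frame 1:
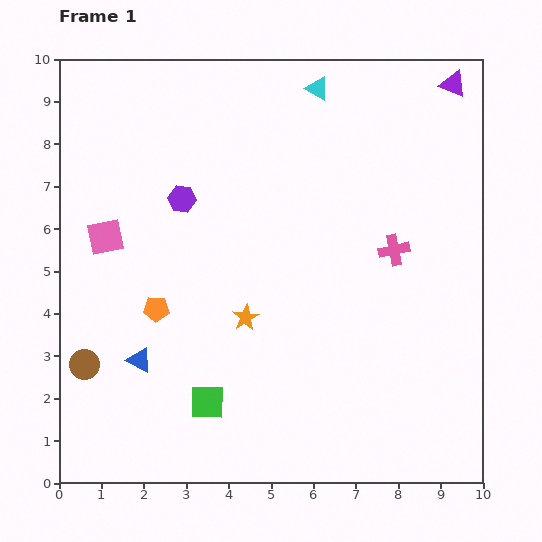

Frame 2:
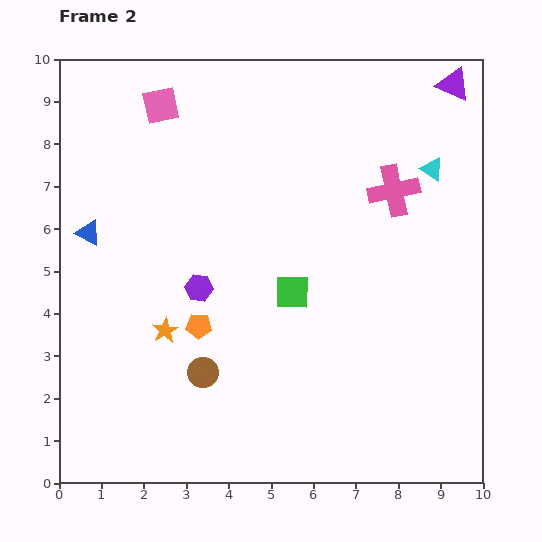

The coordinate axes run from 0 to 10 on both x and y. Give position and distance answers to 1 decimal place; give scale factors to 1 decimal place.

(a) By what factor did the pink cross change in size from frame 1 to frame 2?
1.7×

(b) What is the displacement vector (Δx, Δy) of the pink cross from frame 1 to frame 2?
(0.0, 1.4)

The pink cross was at (7.9, 5.5) in frame 1 and (7.9, 6.9) in frame 2.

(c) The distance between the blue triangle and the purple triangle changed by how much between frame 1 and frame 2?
-0.5

Distance in frame 1: 9.8. Distance in frame 2: 9.3.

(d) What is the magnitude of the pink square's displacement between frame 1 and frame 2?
3.4

The pink square moved from (1.1, 5.8) to (2.4, 8.9), a distance of √(1.3² + 3.1²) ≈ 3.4.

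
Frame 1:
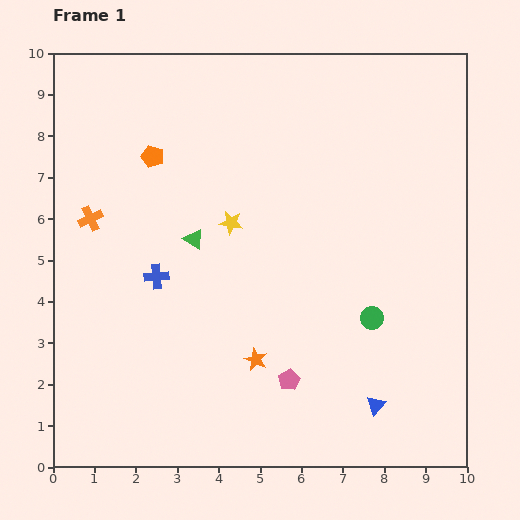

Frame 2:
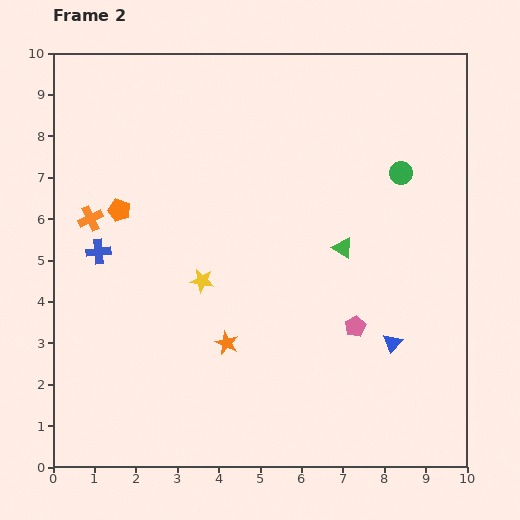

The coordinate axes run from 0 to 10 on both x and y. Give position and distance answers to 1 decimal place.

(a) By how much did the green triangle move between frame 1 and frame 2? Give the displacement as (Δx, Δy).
(3.6, -0.2)

The green triangle was at (3.4, 5.5) in frame 1 and (7.0, 5.3) in frame 2.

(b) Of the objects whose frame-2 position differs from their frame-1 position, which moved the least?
the orange star

(moved 0.8)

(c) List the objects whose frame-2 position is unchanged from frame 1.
the orange cross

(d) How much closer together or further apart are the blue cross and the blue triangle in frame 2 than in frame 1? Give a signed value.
+1.3

Distance in frame 1: 6.1. Distance in frame 2: 7.4.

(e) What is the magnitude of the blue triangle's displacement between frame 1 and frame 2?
1.6

The blue triangle moved from (7.8, 1.5) to (8.2, 3.0), a distance of √(0.4² + 1.5²) ≈ 1.6.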